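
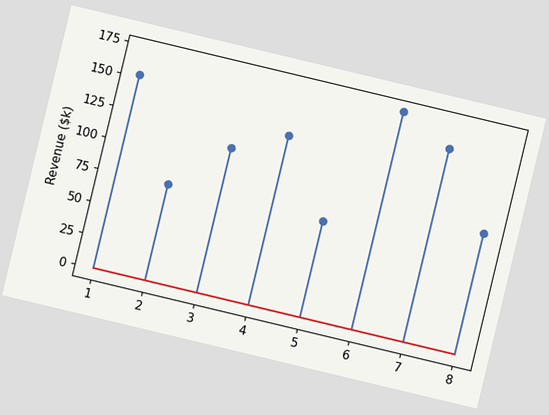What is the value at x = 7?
$152k

The chart is tilted about 13° clockwise. The stem at x=7 reaches $152k.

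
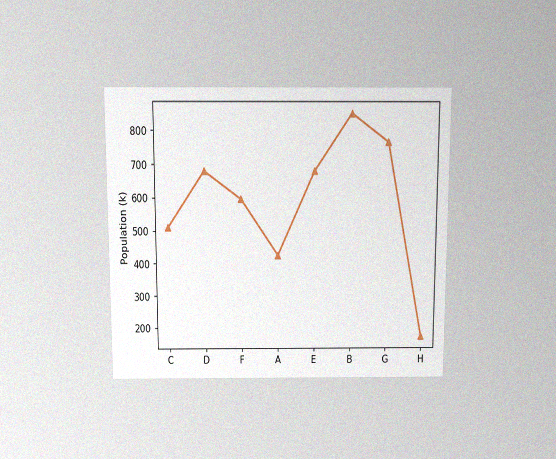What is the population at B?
850k

The chart is viewed slightly from above, with some photo noise. At B, the line is at 850k.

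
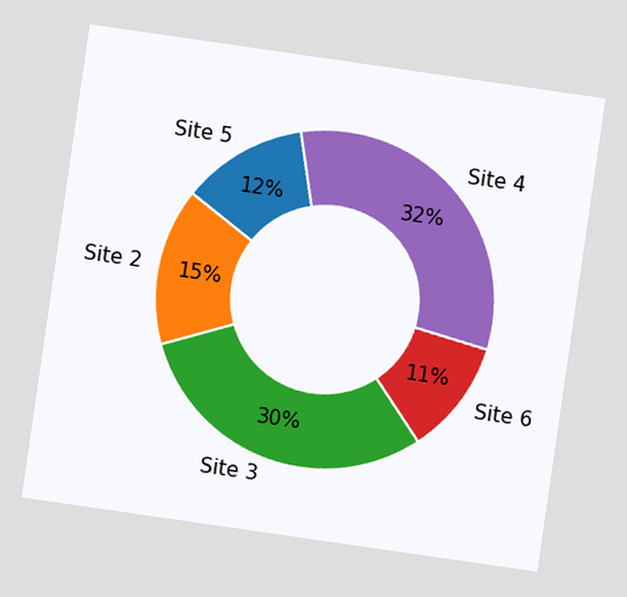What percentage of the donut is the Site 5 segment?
The chart is tilted about 8° clockwise. The Site 5 segment takes up 12% of the ring.

12%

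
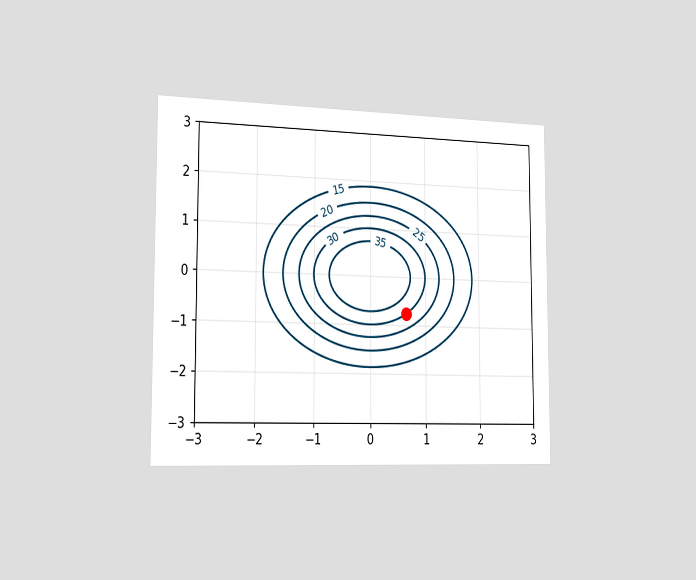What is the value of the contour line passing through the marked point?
30

The chart is viewed slightly from the left. The marked point sits on the contour labelled 30.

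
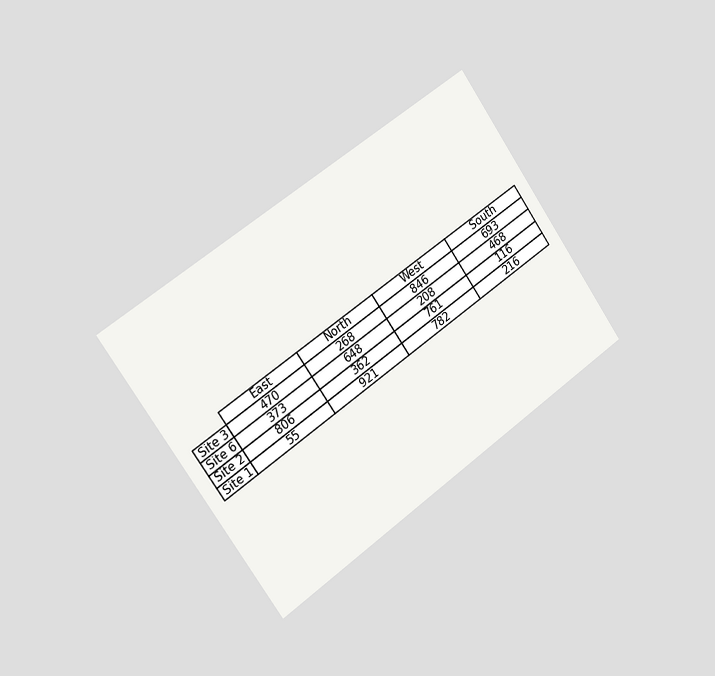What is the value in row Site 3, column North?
The chart is tilted about 35° counter-clockwise and viewed slightly from the left. The (Site 3, North) cell reads 268.

268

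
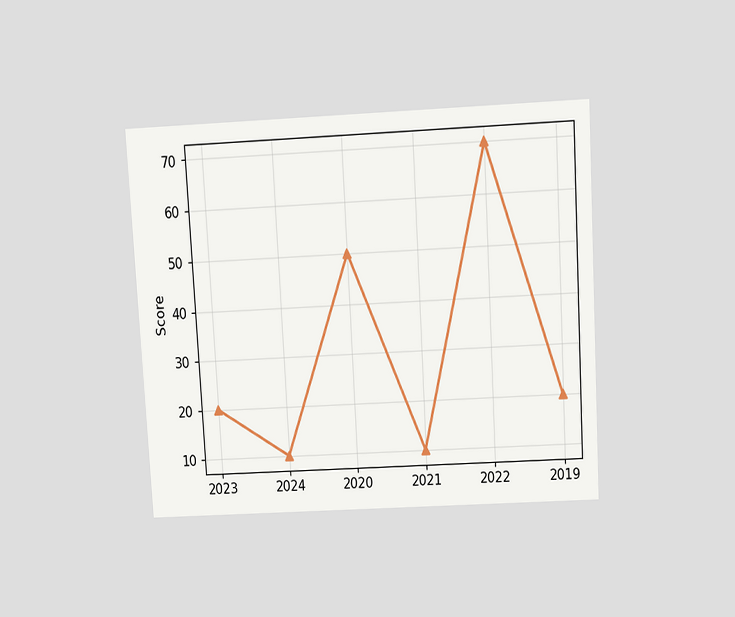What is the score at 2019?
The chart is tilted about 3° counter-clockwise and viewed slightly from above. At 2019, the line is at 20.

20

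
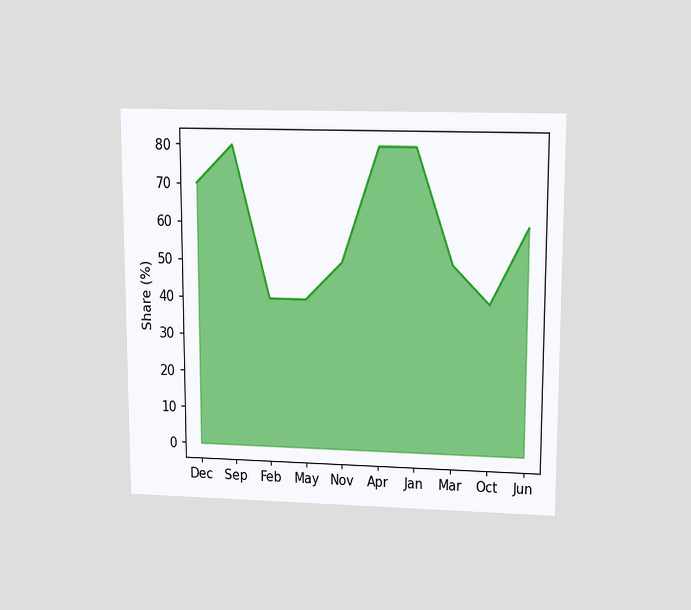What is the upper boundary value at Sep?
The chart is viewed slightly from above. At Sep the upper boundary is at 80%.

80%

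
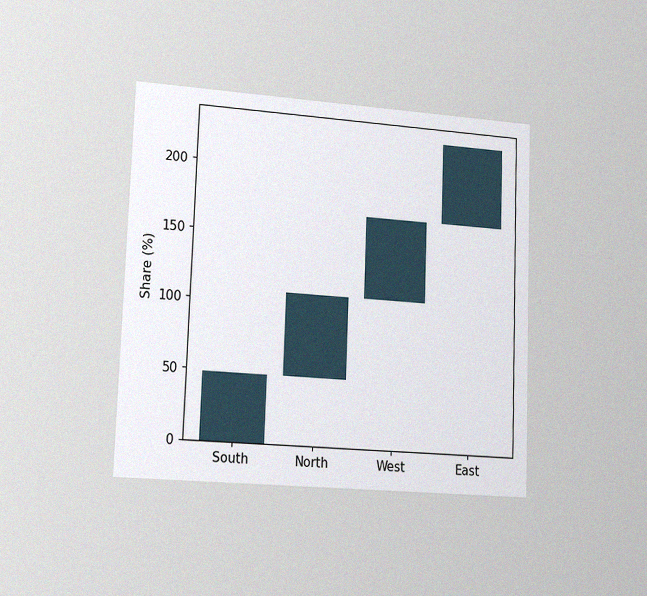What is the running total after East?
228%

The chart is tilted about 2° clockwise and viewed slightly from the left, with some photo noise. After East the running total reaches 228%.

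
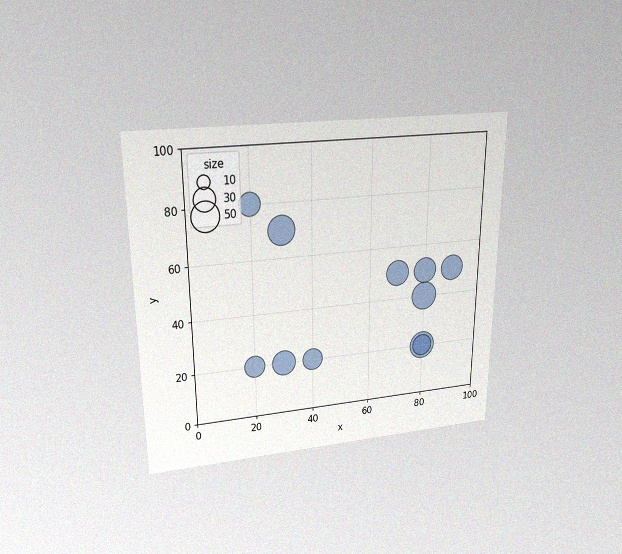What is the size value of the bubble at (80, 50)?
The chart is viewed slightly from above, with some photo noise. Matching the bubble at (80, 50) against the size legend gives 40.

40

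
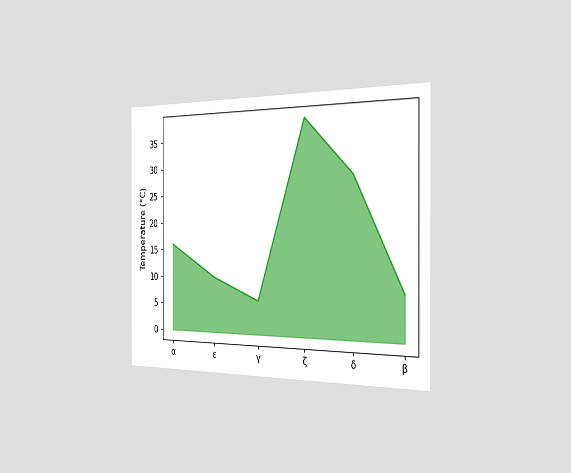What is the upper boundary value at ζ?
The chart is viewed slightly from the right. At ζ the upper boundary is at 38°C.

38°C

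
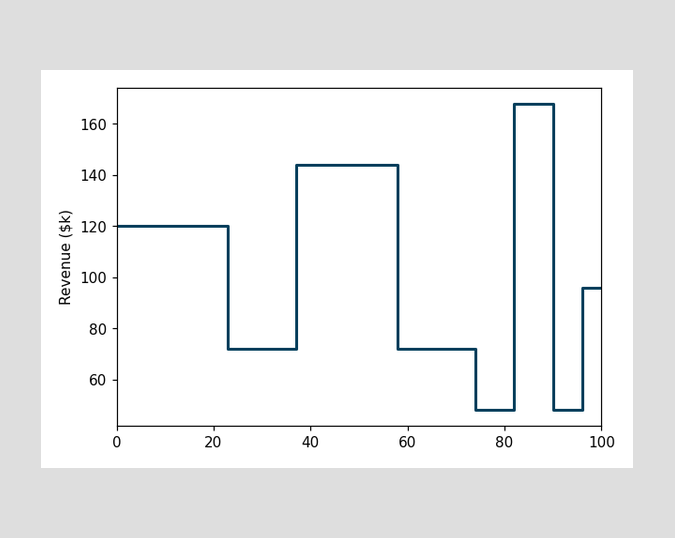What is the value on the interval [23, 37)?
On [23, 37) the step sits at $72k.

$72k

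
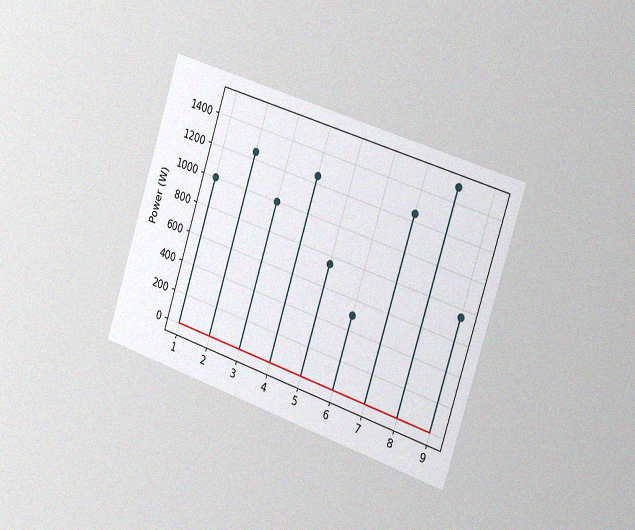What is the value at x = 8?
The chart is tilted about 18° clockwise and viewed slightly from the right, with some photo noise. The stem at x=8 reaches 1500W.

1500W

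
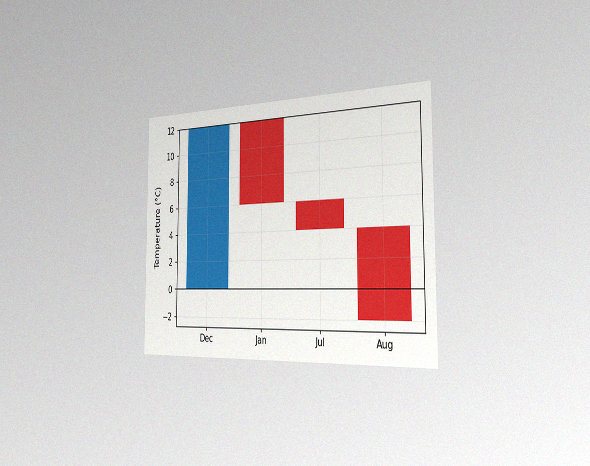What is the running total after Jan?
The chart is viewed slightly from the right, with some photo noise. After Jan the running total reaches 6°C.

6°C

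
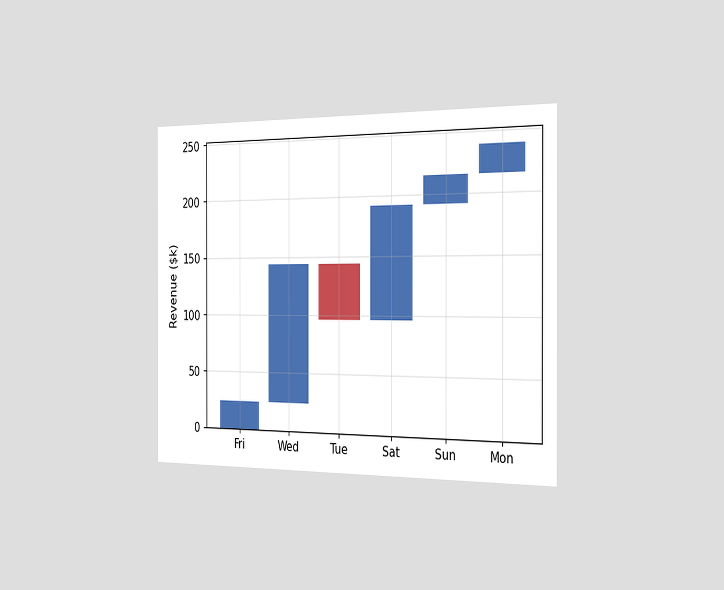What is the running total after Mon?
The chart is viewed slightly from the right. After Mon the running total reaches $240k.

$240k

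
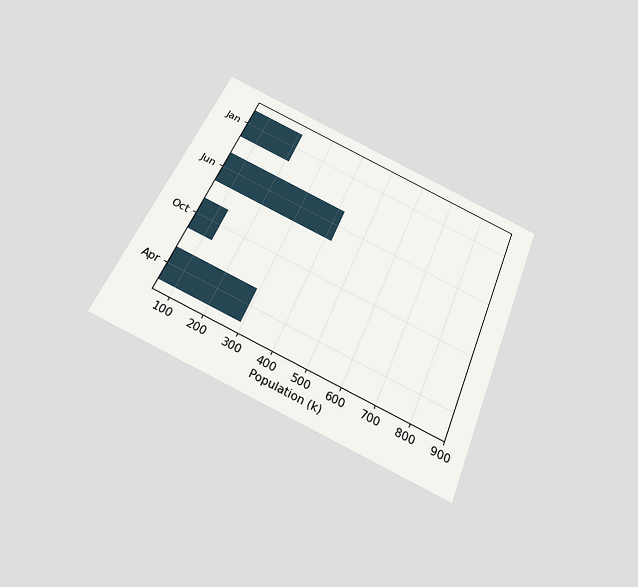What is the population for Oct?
The chart is tilted about 23° clockwise and viewed slightly from below. Reading along the chart's x-axis, the Oct bar reaches 126k.

126k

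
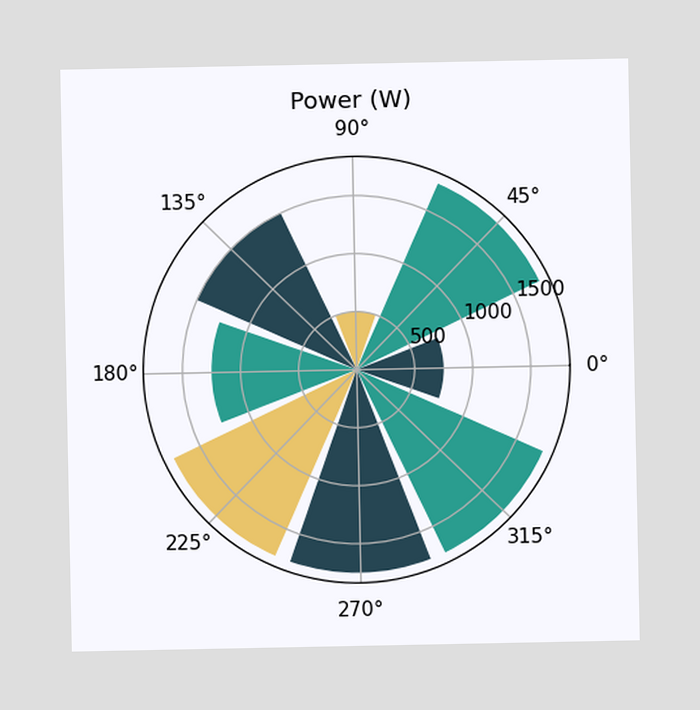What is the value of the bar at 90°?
The bar at 90° reaches 500W on the radial axis.

500W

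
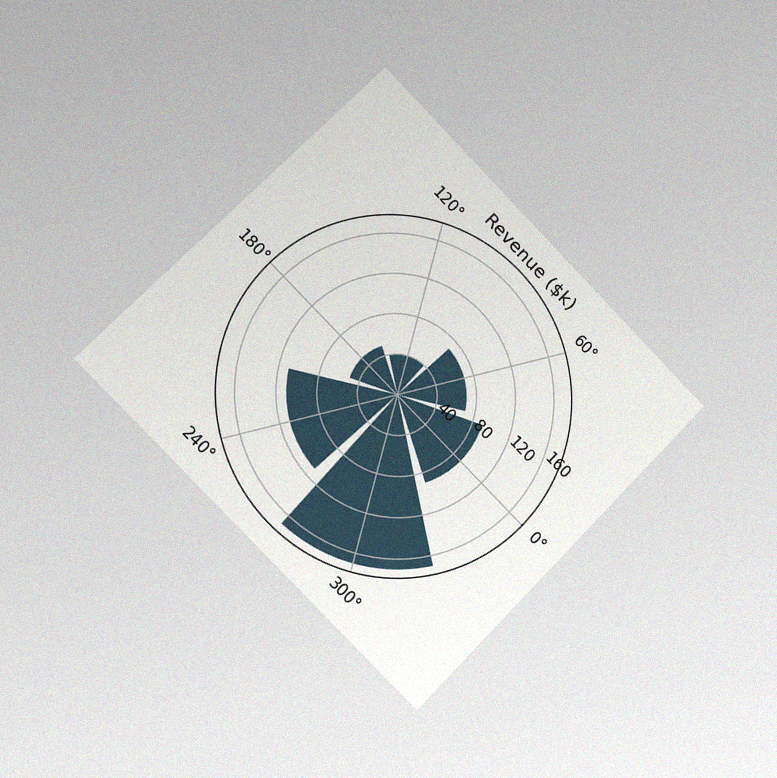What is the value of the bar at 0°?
The chart is tilted about 45° clockwise and viewed slightly from the left, with some photo noise. The bar at 0° reaches $90k on the radial axis.

$90k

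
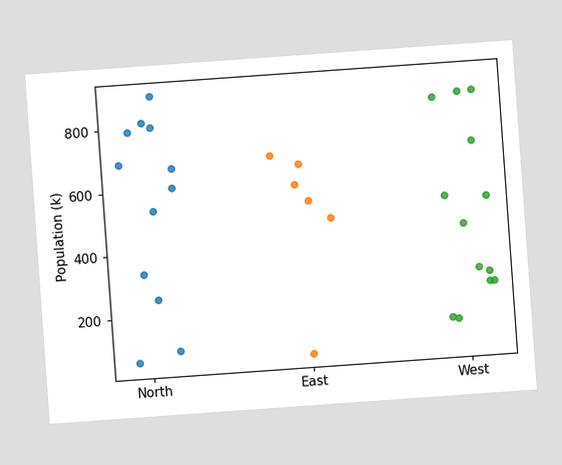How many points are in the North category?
12

The chart is tilted about 4° counter-clockwise. Counting the markers in the North column gives 12.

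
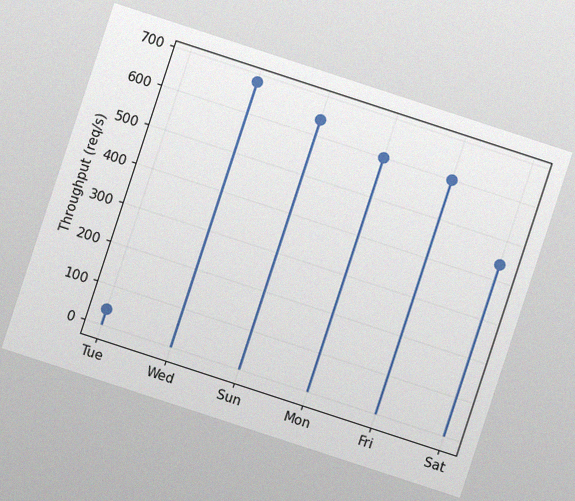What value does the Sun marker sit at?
640req/s

The chart is tilted about 18° clockwise, with some photo noise. The Sun marker sits at 640req/s.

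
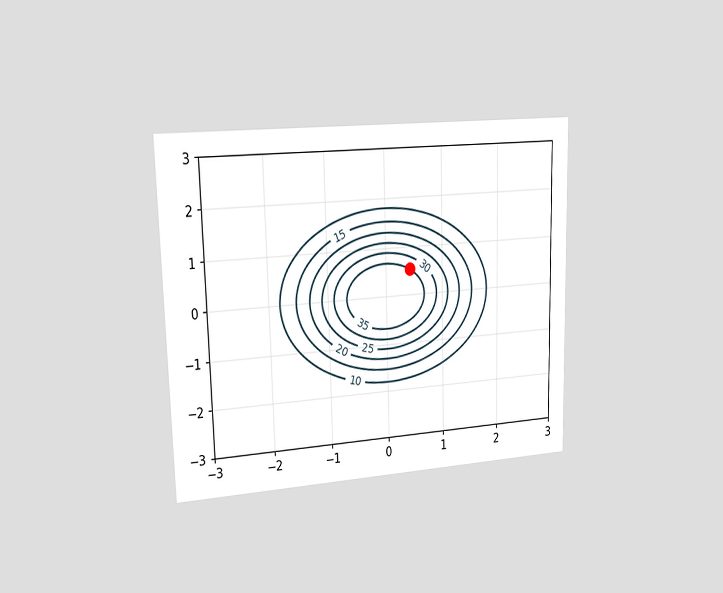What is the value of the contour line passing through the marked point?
35

The chart is viewed slightly from the left. The marked point sits on the contour labelled 35.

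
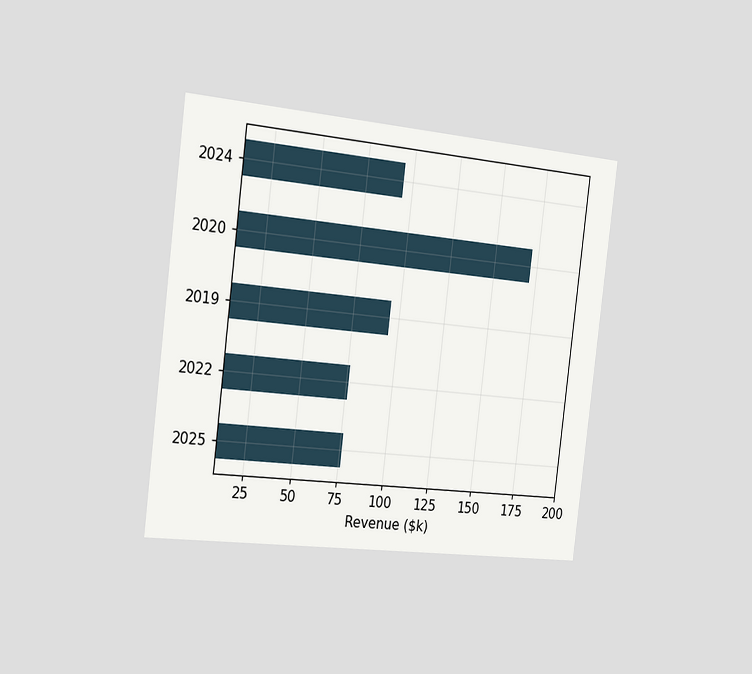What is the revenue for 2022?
$76k

The chart is tilted about 7° clockwise and viewed slightly from the left. Reading along the chart's x-axis, the 2022 bar reaches $76k.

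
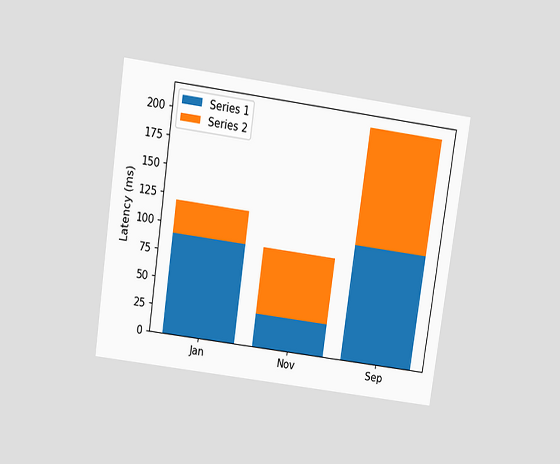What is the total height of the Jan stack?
120ms

The chart is tilted about 8° clockwise and viewed slightly from above. The Jan stack's top reaches 120ms on the y-axis.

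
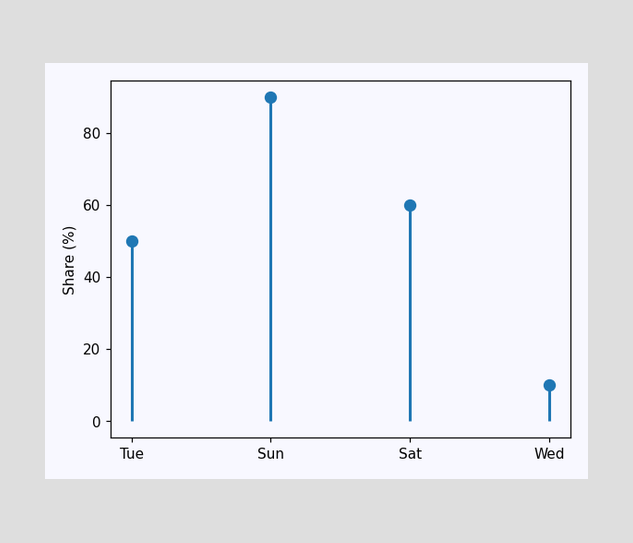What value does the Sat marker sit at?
60%

The Sat marker sits at 60%.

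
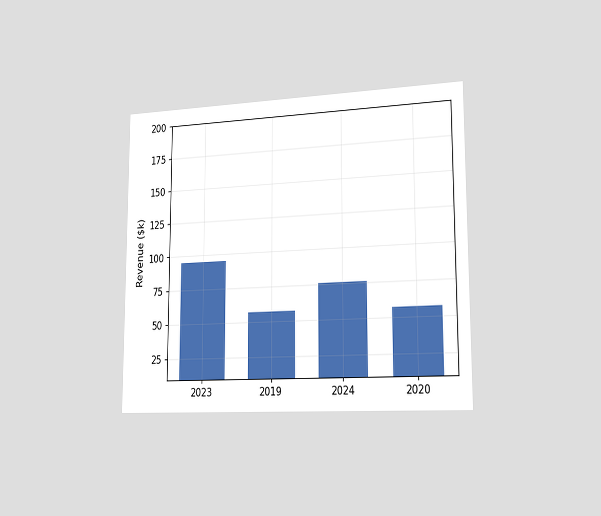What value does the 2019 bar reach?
The chart is viewed slightly from the right. Reading along the chart's y-axis, the 2019 bar reaches $57k.

$57k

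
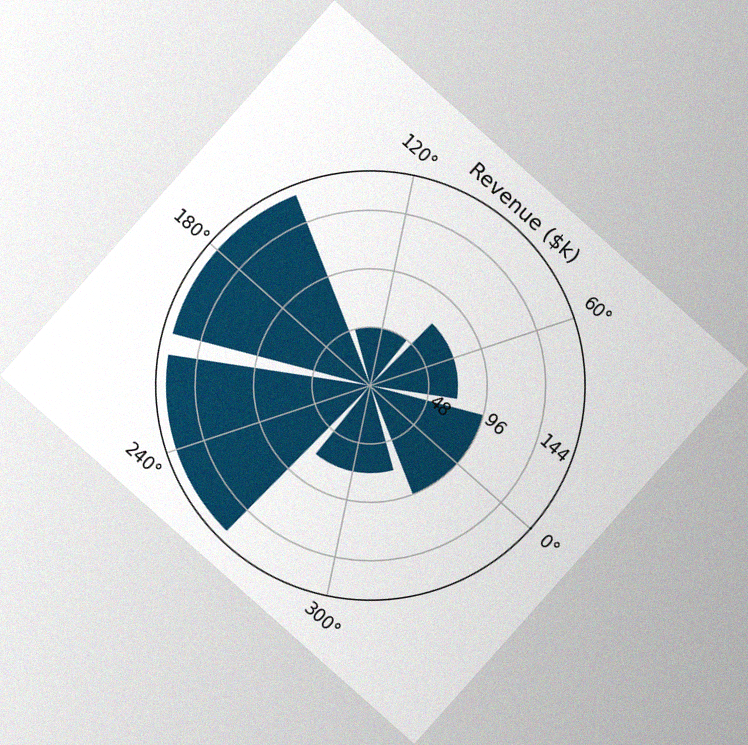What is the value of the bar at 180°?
$168k

The chart is tilted about 42° clockwise, with some photo noise. The bar at 180° reaches $168k on the radial axis.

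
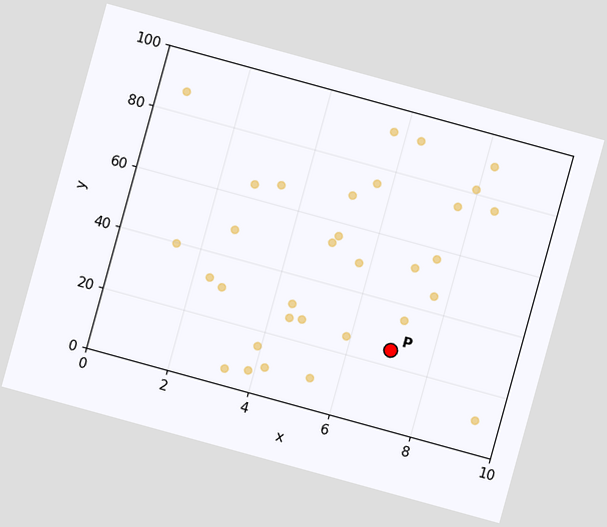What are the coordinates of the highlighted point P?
(7, 25)

The chart is tilted about 15° clockwise. Following the gridlines from P to each axis, P sits at (7, 25).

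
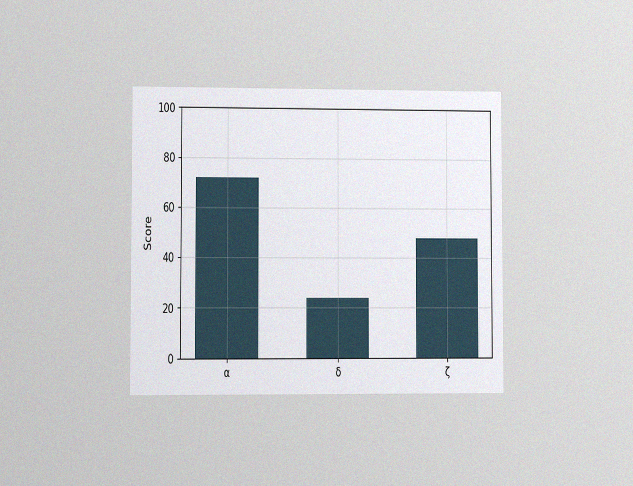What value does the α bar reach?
72

The chart is viewed at a slight angle, with some photo noise. Reading along the chart's y-axis, the α bar reaches 72.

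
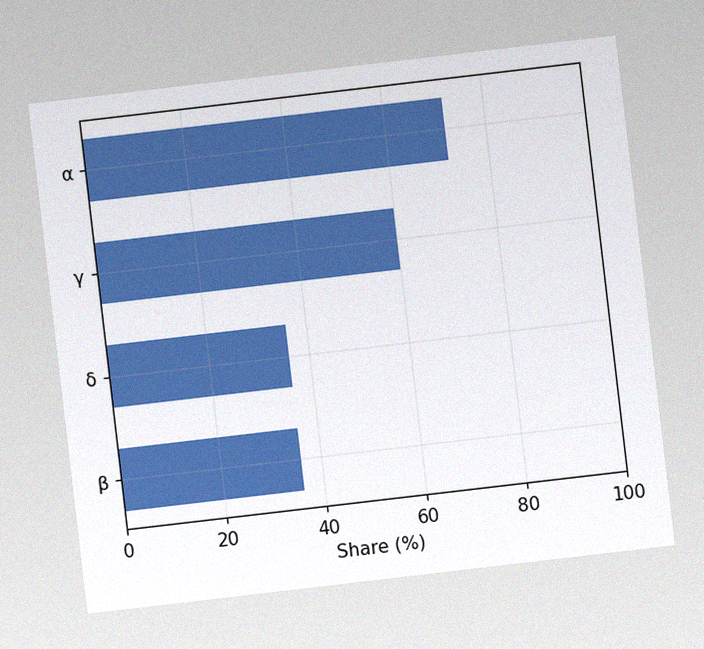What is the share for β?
36%

The chart is tilted about 7° counter-clockwise, with some photo noise. Reading along the chart's x-axis, the β bar reaches 36%.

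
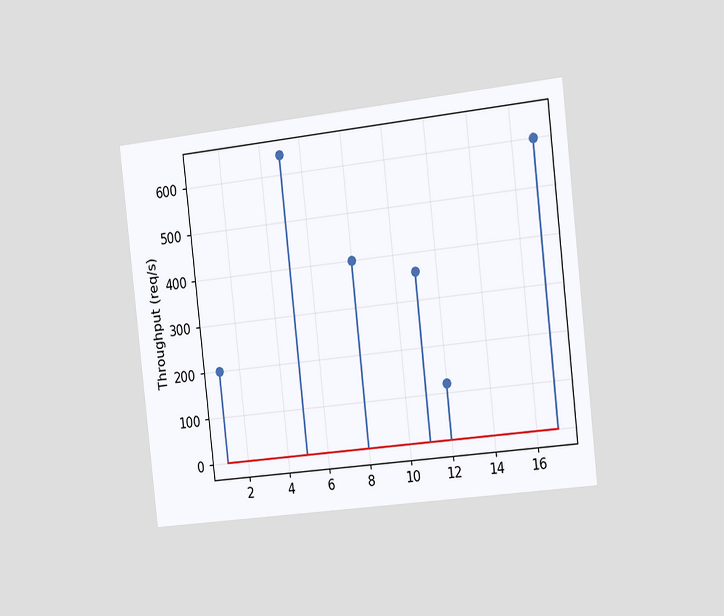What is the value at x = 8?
400req/s

The chart is tilted about 6° counter-clockwise and viewed slightly from the right. The stem at x=8 reaches 400req/s.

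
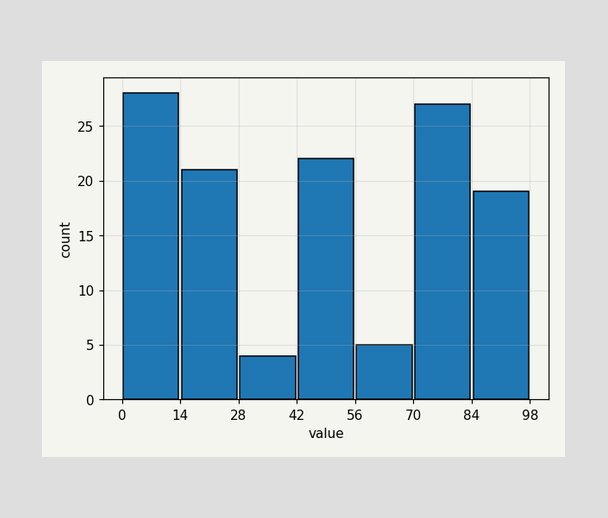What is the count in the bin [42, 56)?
The [42, 56) bin has height 22.

22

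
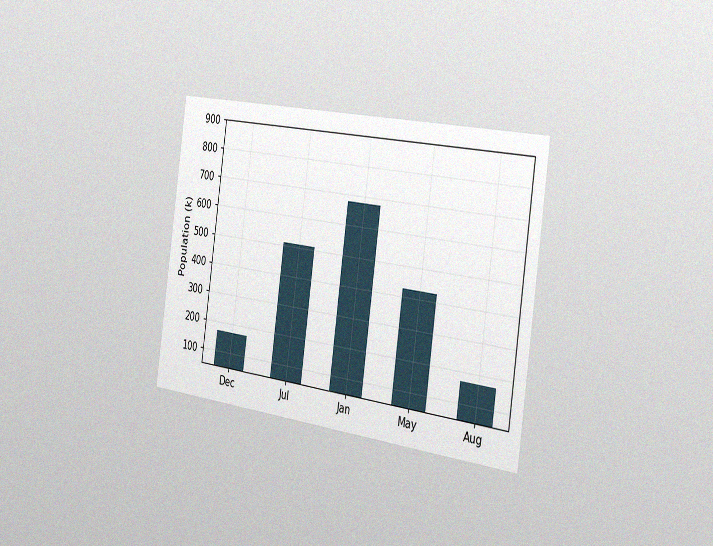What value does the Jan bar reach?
680k

The chart is tilted about 8° clockwise and viewed slightly from the right, with some photo noise. Reading along the chart's y-axis, the Jan bar reaches 680k.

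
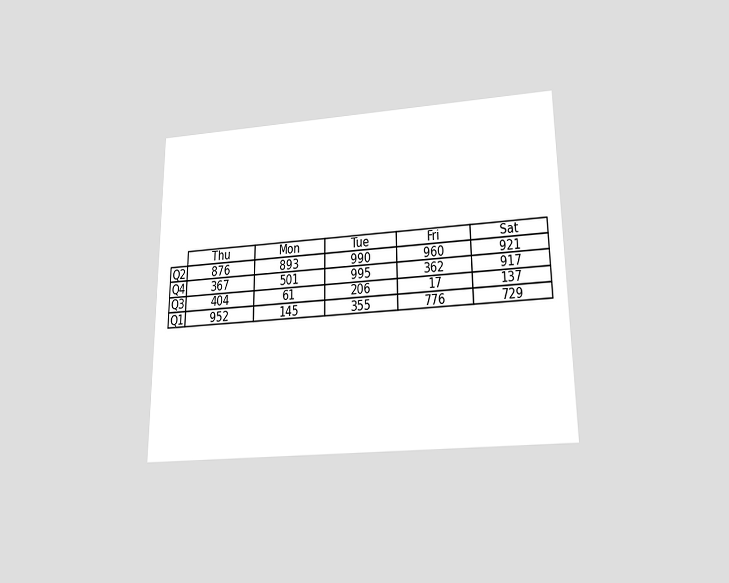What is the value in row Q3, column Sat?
The chart is viewed slightly from below. The (Q3, Sat) cell reads 137.

137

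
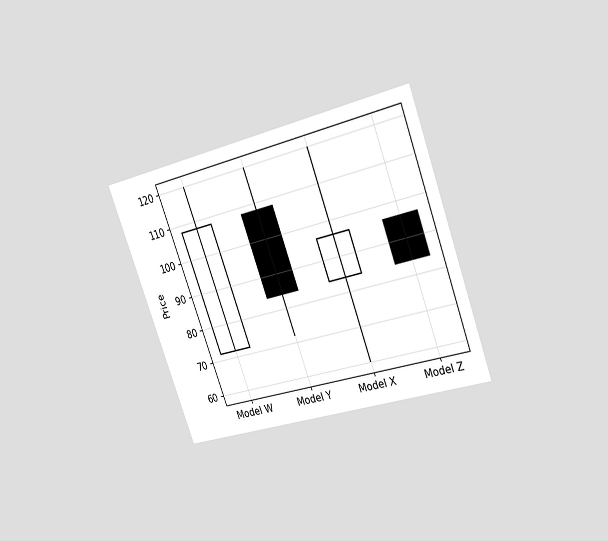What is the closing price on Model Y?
84

The chart is tilted about 20° counter-clockwise and viewed slightly from the right. The Model Y candle closes at 84.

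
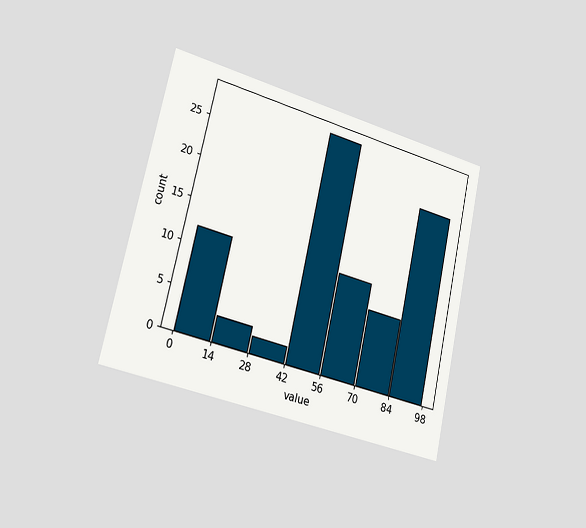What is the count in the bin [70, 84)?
The chart is tilted about 13° clockwise and viewed slightly from the left. The [70, 84) bin has height 9.

9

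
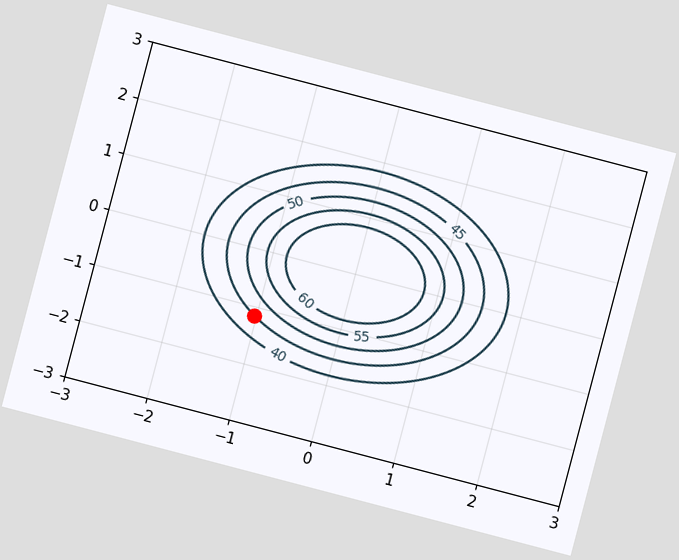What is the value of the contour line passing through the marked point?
The chart is tilted about 15° clockwise. The marked point sits on the contour labelled 45.

45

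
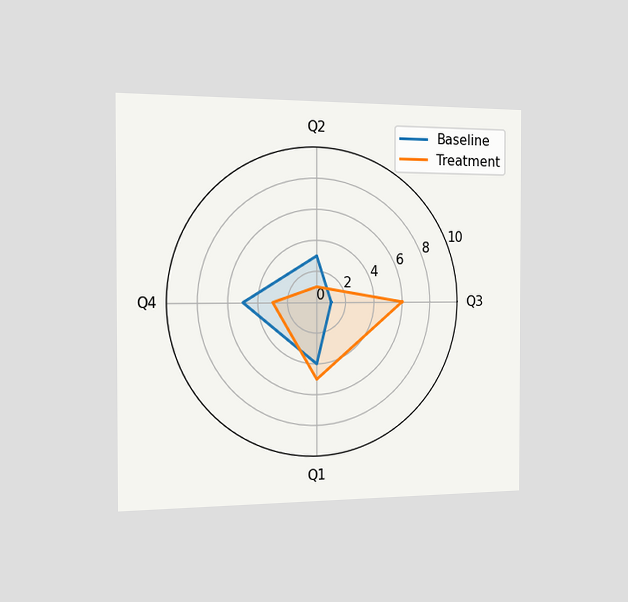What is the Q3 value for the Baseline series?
The chart is viewed slightly from the left. On the Q3 axis, Baseline reaches 1.

1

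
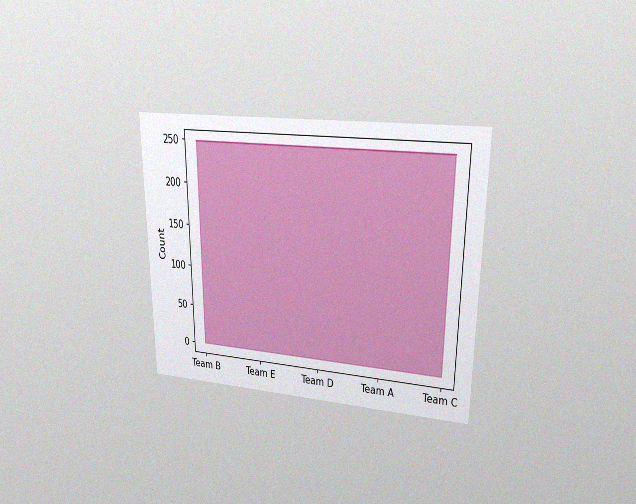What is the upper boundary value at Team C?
248

The chart is viewed at a slight angle, with some photo noise. At Team C the upper boundary is at 248.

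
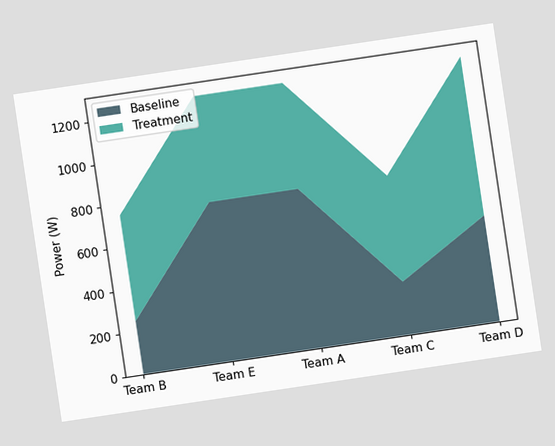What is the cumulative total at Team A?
The chart is tilted about 8° counter-clockwise. The stacked total at Team A reaches 1250W.

1250W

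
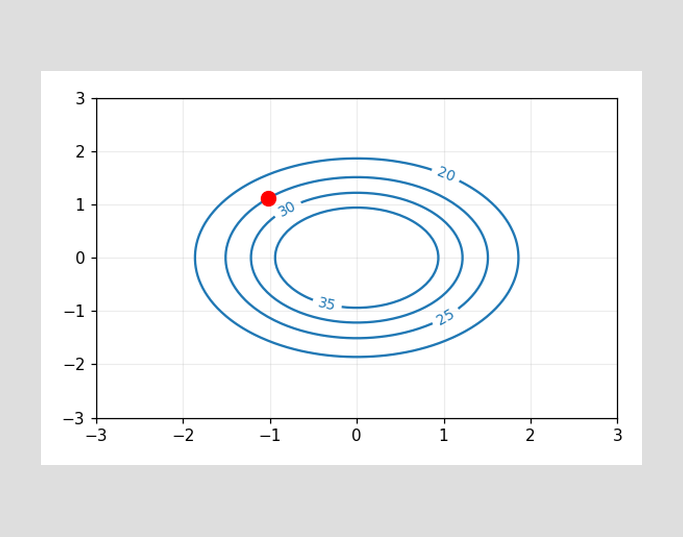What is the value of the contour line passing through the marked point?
25

The marked point sits on the contour labelled 25.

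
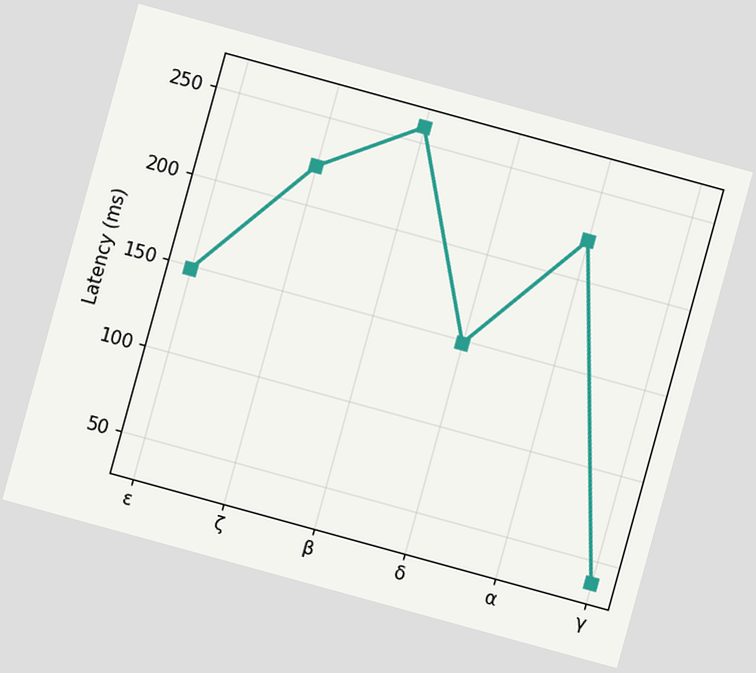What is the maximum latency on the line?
259ms

The chart is tilted about 15° clockwise. The highest point is at β, and reading across to the y-axis gives 259ms.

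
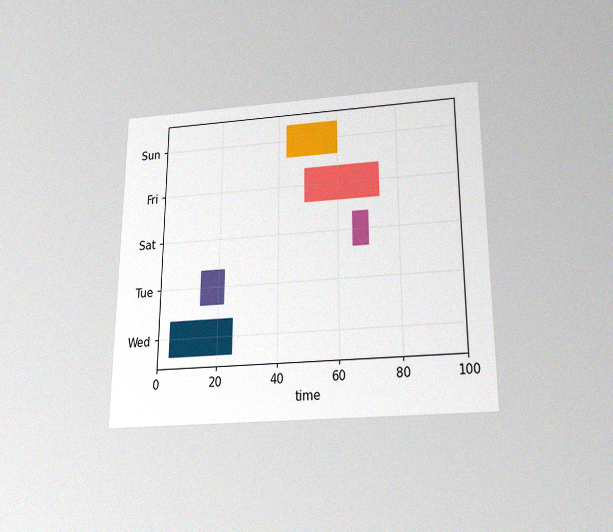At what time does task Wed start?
The chart is viewed slightly from below, with some photo noise. The Wed bar begins at t=4.

4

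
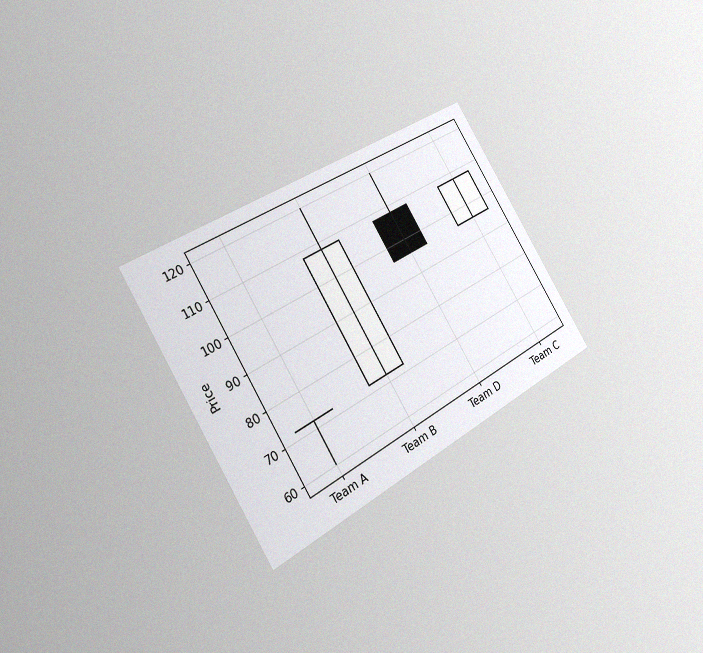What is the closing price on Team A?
72

The chart is tilted about 32° counter-clockwise and viewed slightly from the left, with some photo noise. The Team A candle closes at 72.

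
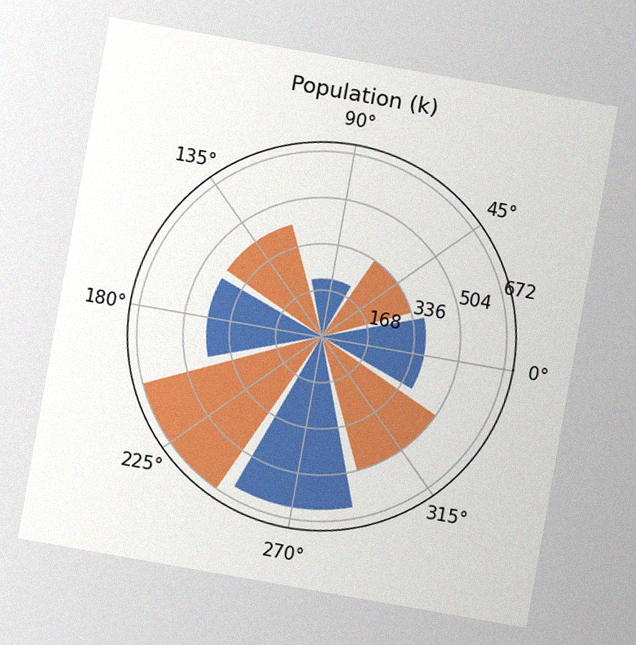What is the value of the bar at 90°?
210k

The chart is tilted about 10° clockwise, with some photo noise. The bar at 90° reaches 210k on the radial axis.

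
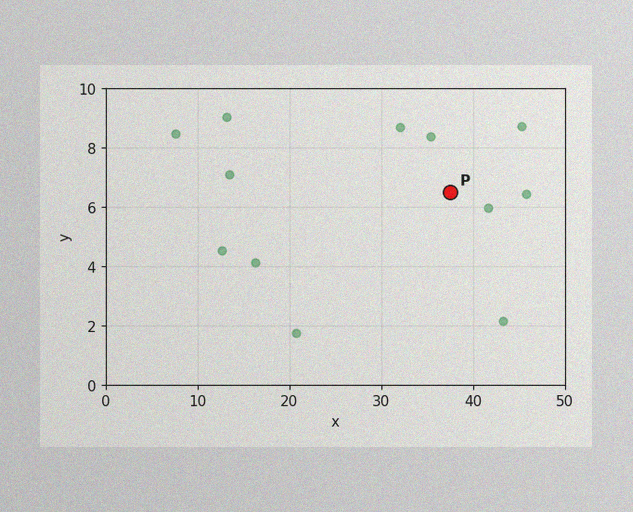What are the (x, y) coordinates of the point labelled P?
(37.5, 6.5)

The image has some photo noise and uneven lighting. Following the gridlines from P to each axis, P sits at (37.5, 6.5).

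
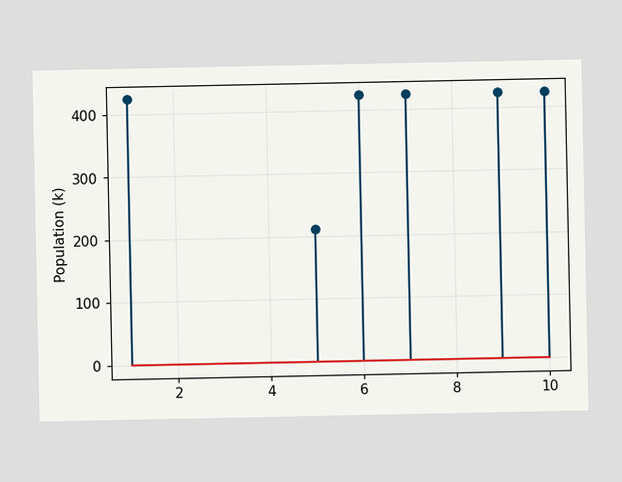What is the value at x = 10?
The stem at x=10 reaches 424k.

424k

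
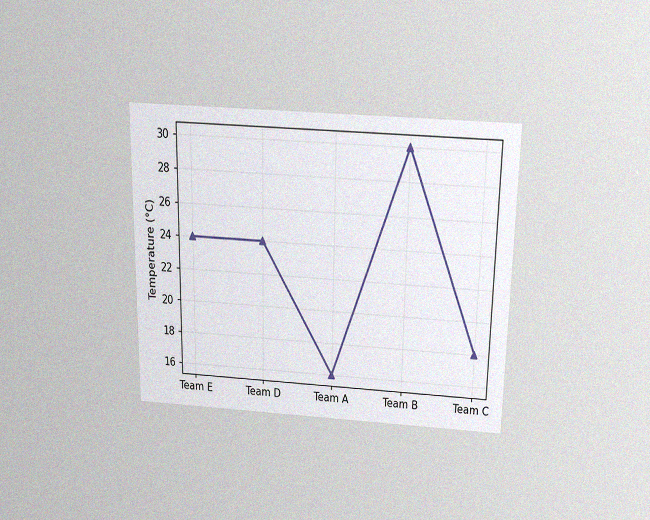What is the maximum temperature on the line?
The chart is viewed slightly from above, with some photo noise. The highest point is at Team B, and reading across to the y-axis gives 30°C.

30°C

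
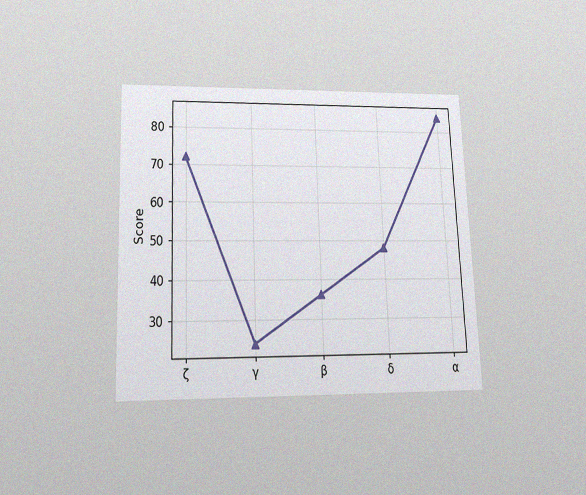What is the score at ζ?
The chart is tilted about 2° counter-clockwise and viewed slightly from below, with some photo noise. At ζ, the line is at 72.

72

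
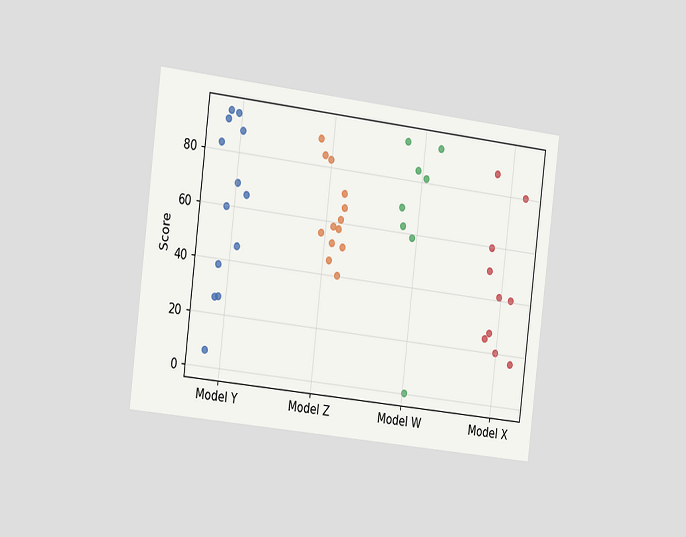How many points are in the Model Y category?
13

The chart is tilted about 7° clockwise and viewed slightly from the left. Counting the markers in the Model Y column gives 13.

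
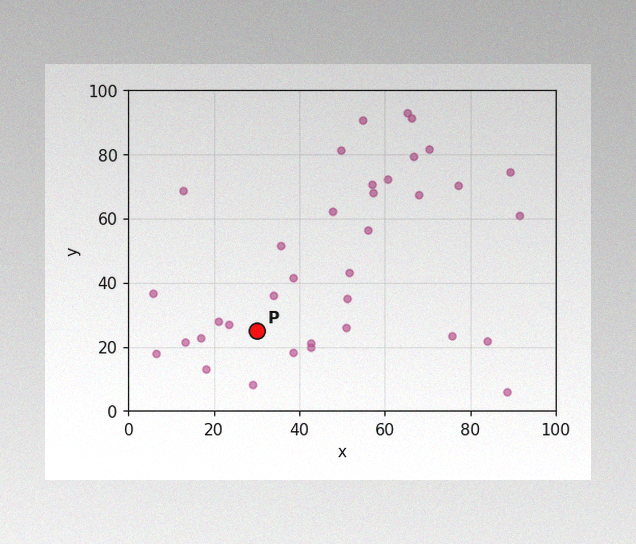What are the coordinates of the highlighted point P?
The image has some photo noise and uneven lighting. Following the gridlines from P to each axis, P sits at (30, 25).

(30, 25)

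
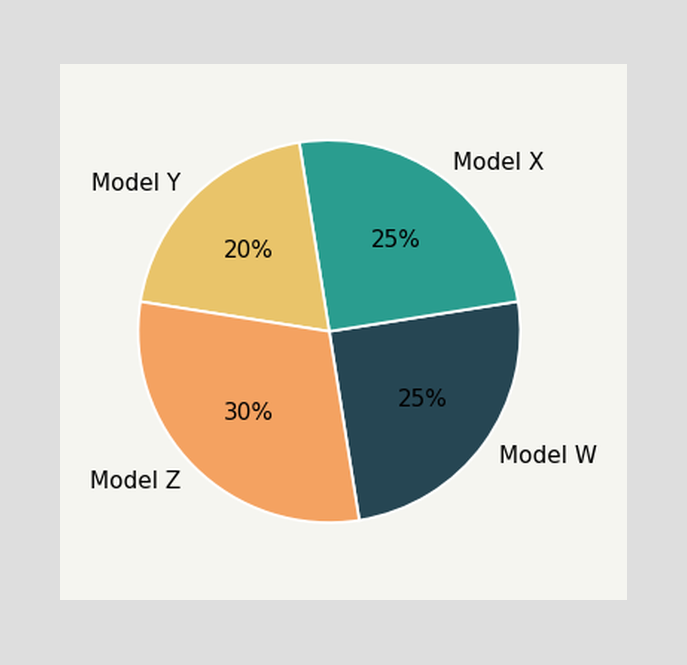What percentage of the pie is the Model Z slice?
The Model Z slice takes up 30% of the pie.

30%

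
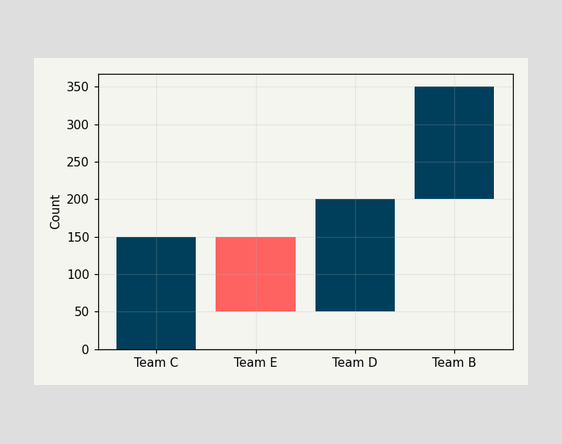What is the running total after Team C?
150

After Team C the running total reaches 150.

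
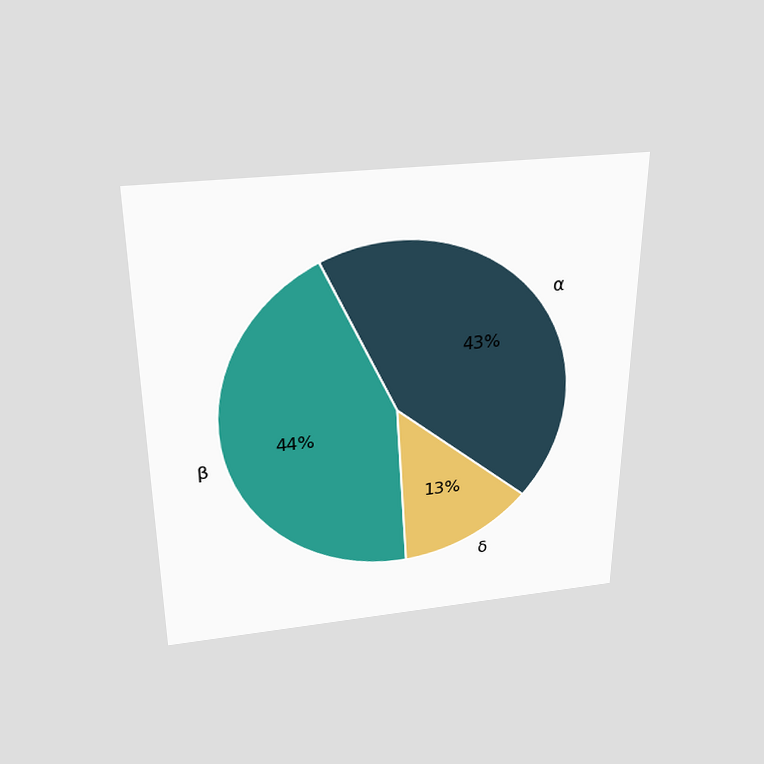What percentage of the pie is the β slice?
44%

The chart is viewed slightly from above. The β slice takes up 44% of the pie.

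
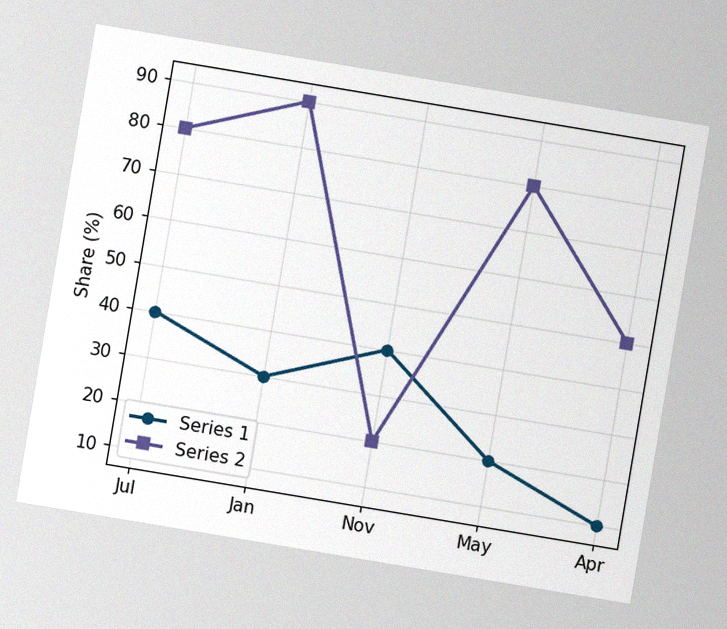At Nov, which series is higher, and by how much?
Series 1, by 20%

The chart is tilted about 9° clockwise, with some photo noise. At Nov, Series 1 sits above the other line by 20%.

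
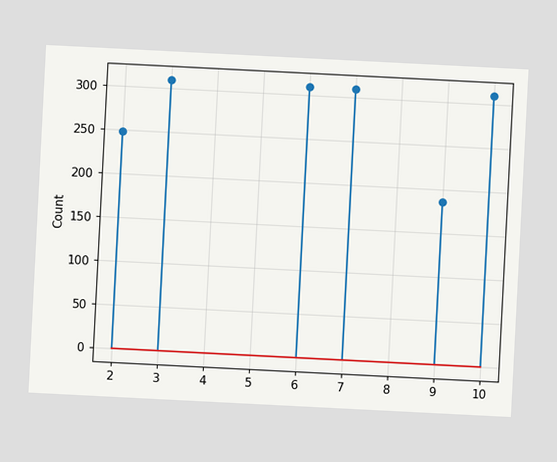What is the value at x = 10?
The chart is tilted about 3° clockwise. The stem at x=10 reaches 310.

310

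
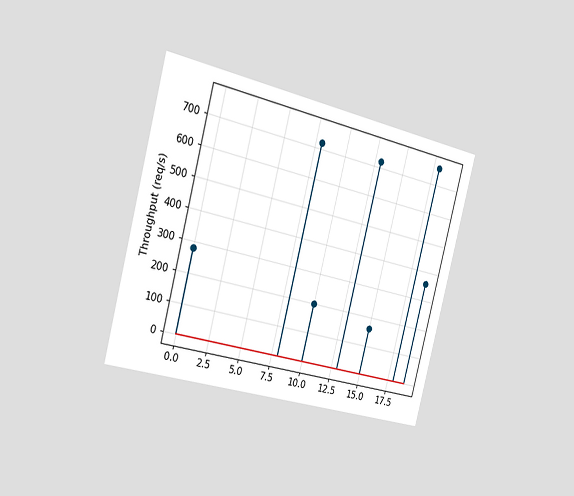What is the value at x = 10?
The chart is tilted about 14° clockwise and viewed slightly from the left. The stem at x=10 reaches 200req/s.

200req/s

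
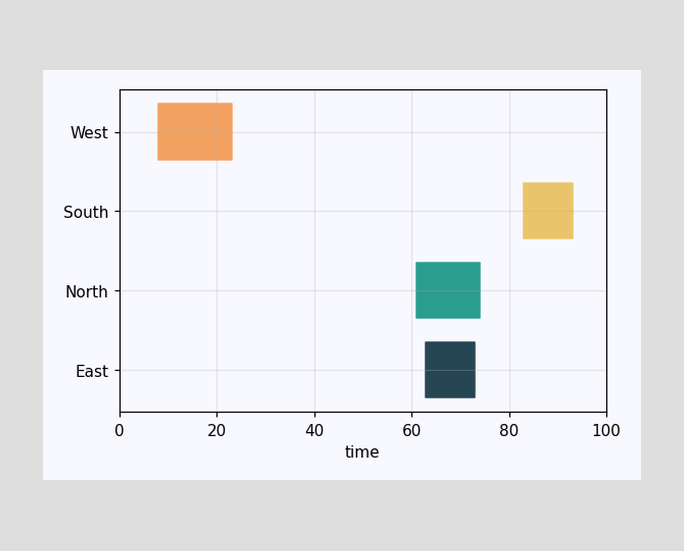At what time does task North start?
61

The North bar begins at t=61.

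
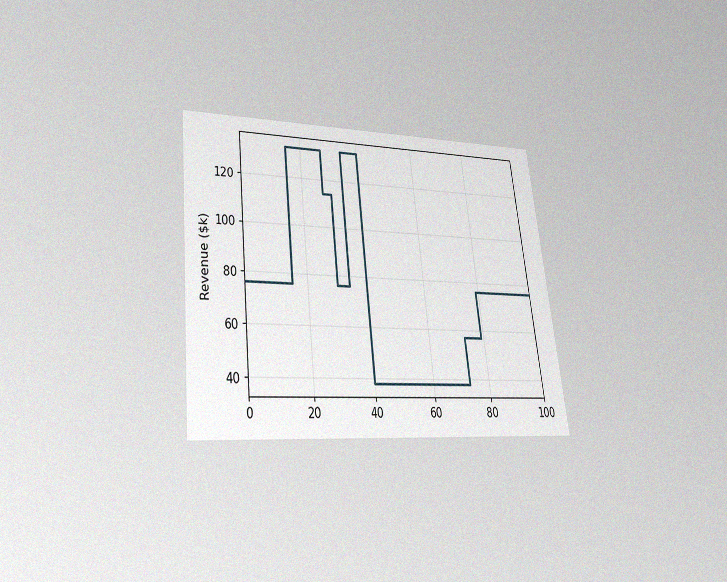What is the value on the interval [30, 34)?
The chart is tilted about 6° counter-clockwise and viewed slightly from below, with some photo noise. On [30, 34) the step sits at $76k.

$76k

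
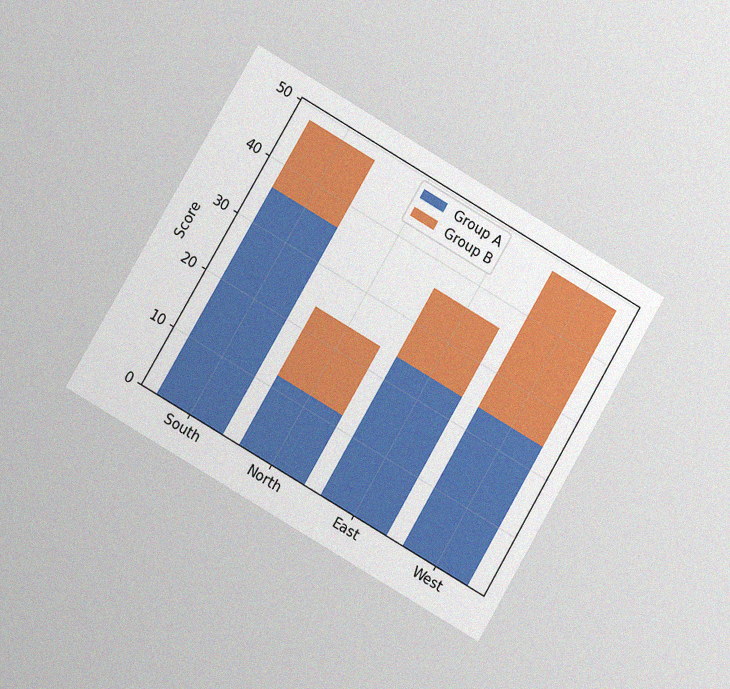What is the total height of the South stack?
48

The chart is tilted about 30° clockwise and viewed at a slight angle, with some photo noise. The South stack's top reaches 48 on the y-axis.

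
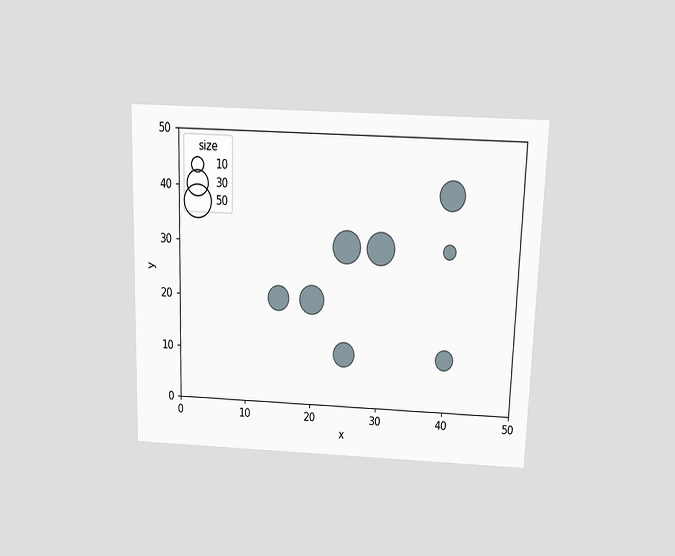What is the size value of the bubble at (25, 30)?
The chart is viewed slightly from above. Matching the bubble at (25, 30) against the size legend gives 50.

50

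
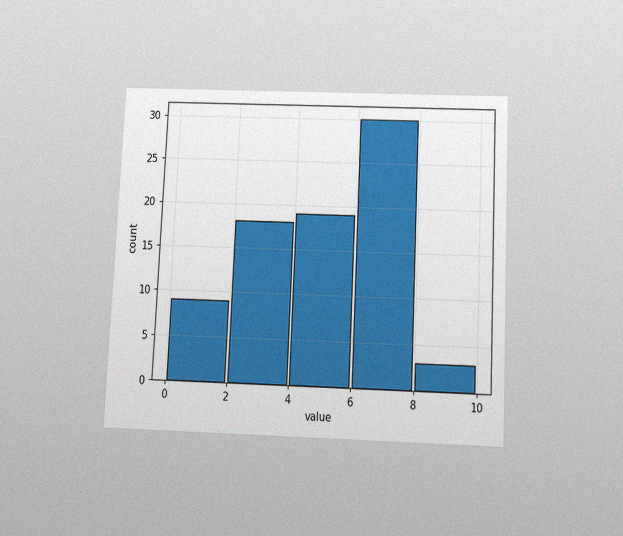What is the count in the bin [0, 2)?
9

The chart is tilted about 3° clockwise and viewed slightly from below, with some photo noise. The [0, 2) bin has height 9.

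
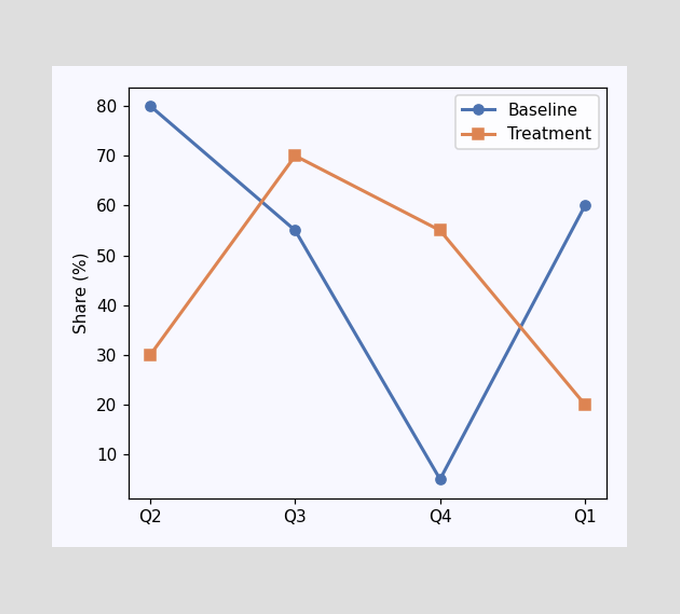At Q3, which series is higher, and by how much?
Treatment, by 15%

At Q3, Treatment sits above the other line by 15%.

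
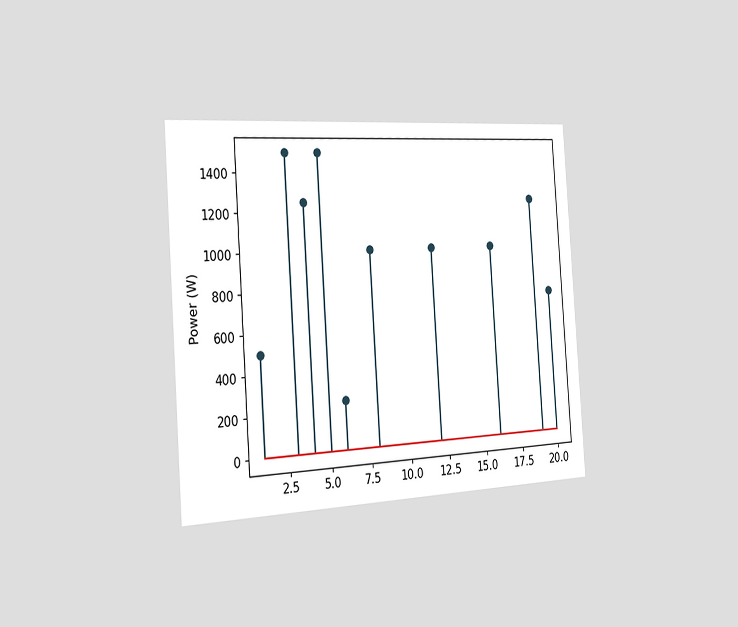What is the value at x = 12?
The chart is tilted about 4° counter-clockwise and viewed slightly from the left. The stem at x=12 reaches 1000W.

1000W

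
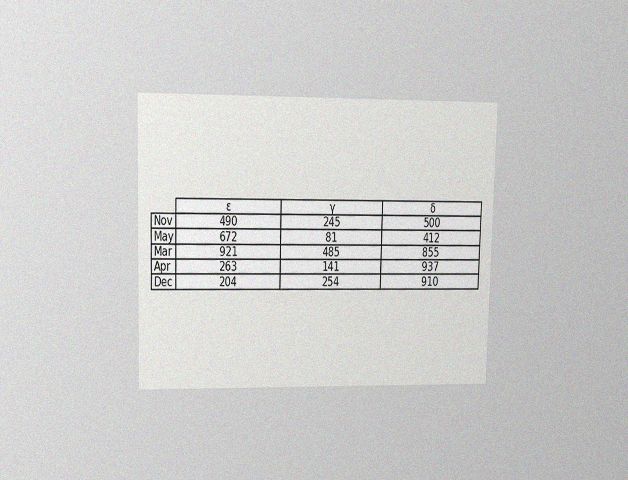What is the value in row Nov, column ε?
490

The chart is viewed at a slight angle, with some photo noise. The (Nov, ε) cell reads 490.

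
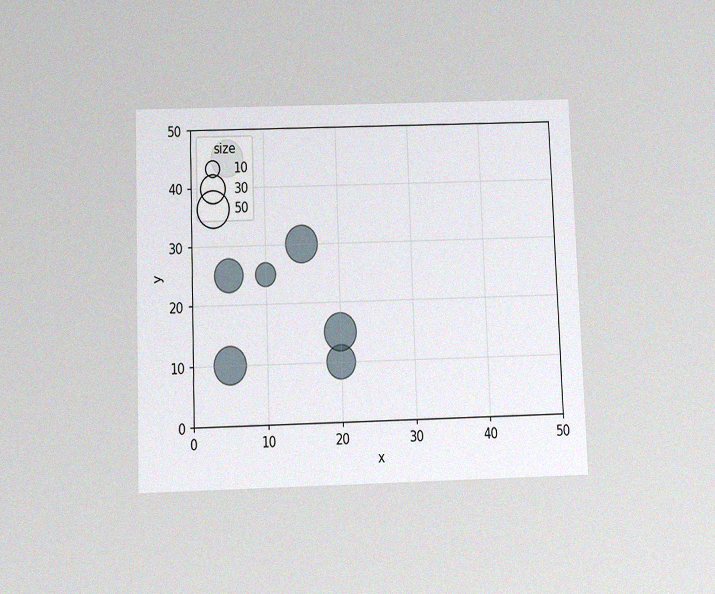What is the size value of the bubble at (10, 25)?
The chart is tilted about 2° counter-clockwise and viewed slightly from below, with some photo noise. Matching the bubble at (10, 25) against the size legend gives 20.

20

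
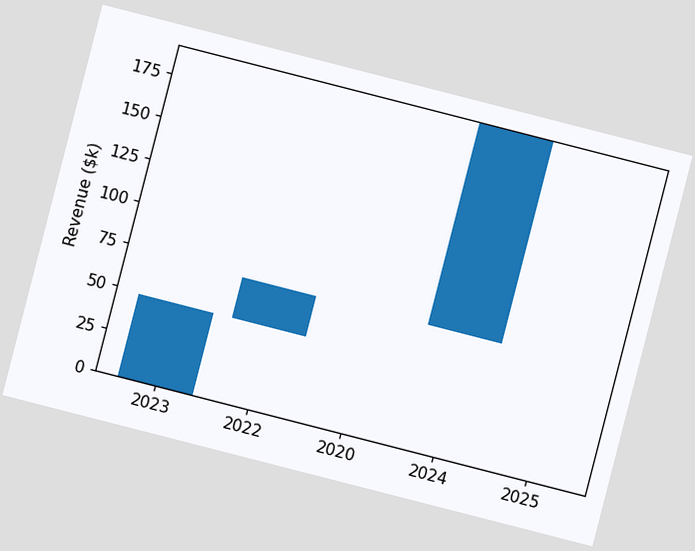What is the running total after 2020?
$72k

The chart is tilted about 14° clockwise. After 2020 the running total reaches $72k.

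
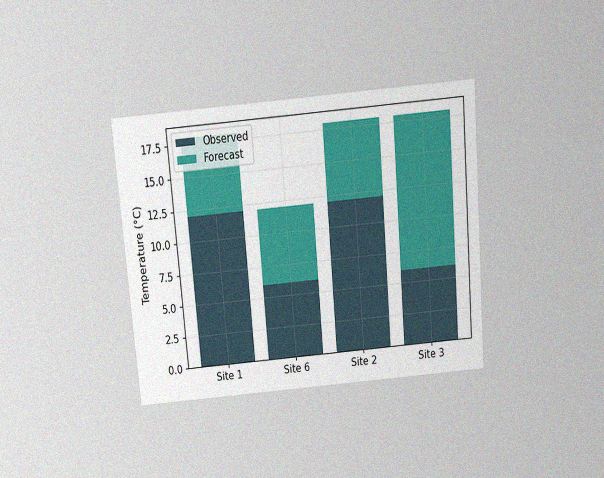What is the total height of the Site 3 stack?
18°C

The chart is tilted about 5° counter-clockwise and viewed slightly from above, with some photo noise. The Site 3 stack's top reaches 18°C on the y-axis.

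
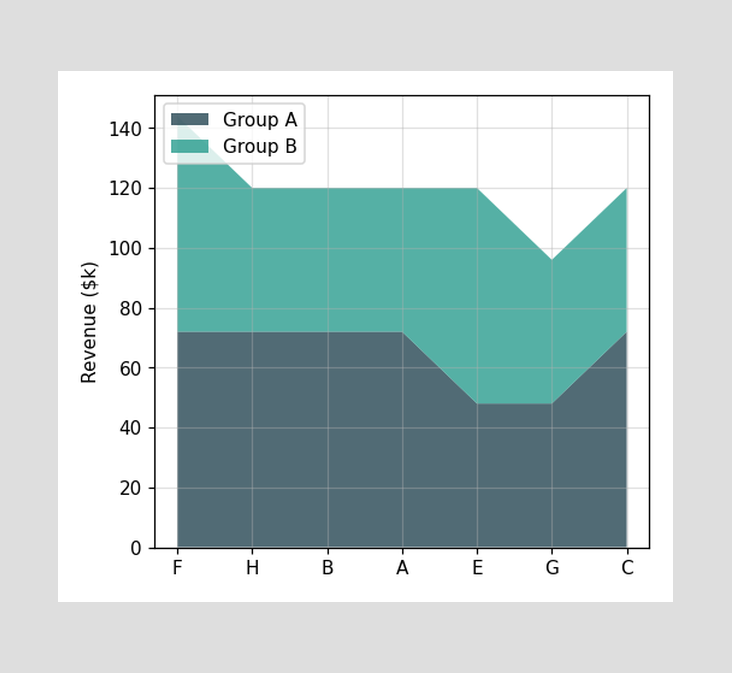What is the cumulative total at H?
The stacked total at H reaches $120k.

$120k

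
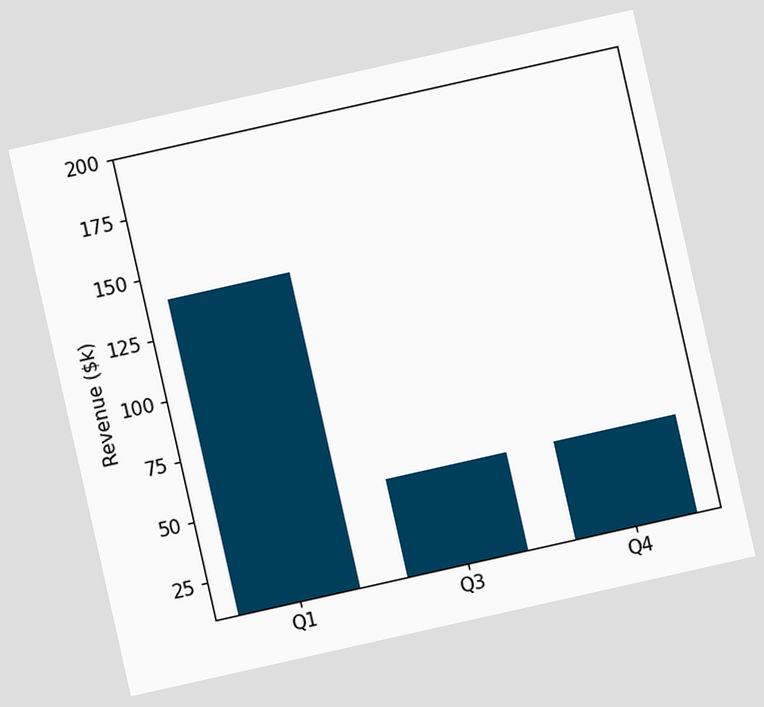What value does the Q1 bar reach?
$140k

The chart is tilted about 13° counter-clockwise. Reading along the chart's y-axis, the Q1 bar reaches $140k.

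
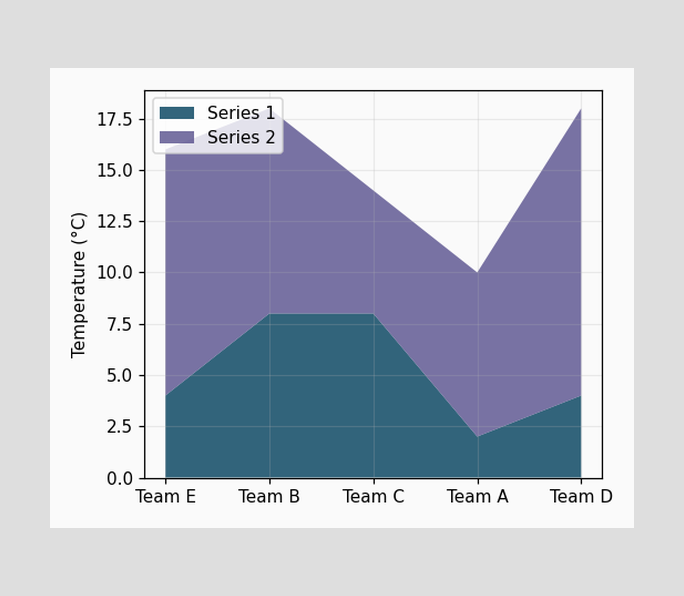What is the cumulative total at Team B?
The stacked total at Team B reaches 18°C.

18°C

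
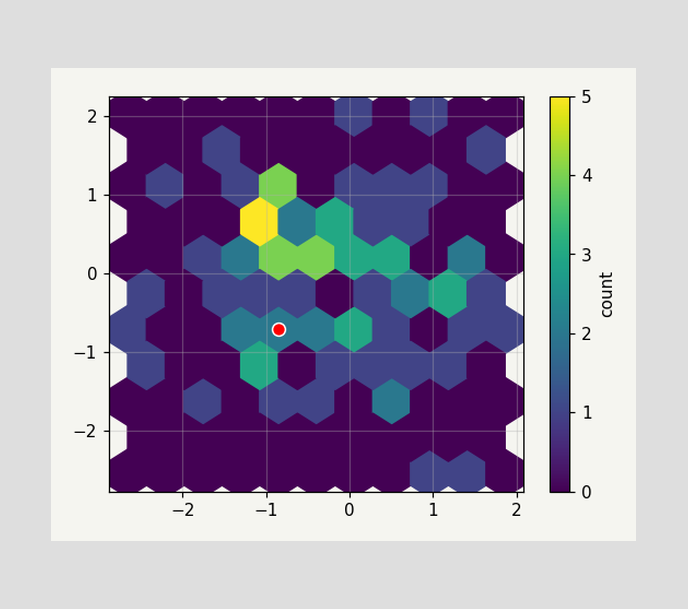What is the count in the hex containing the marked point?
2

The marked hex reads 2 on the colorbar.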